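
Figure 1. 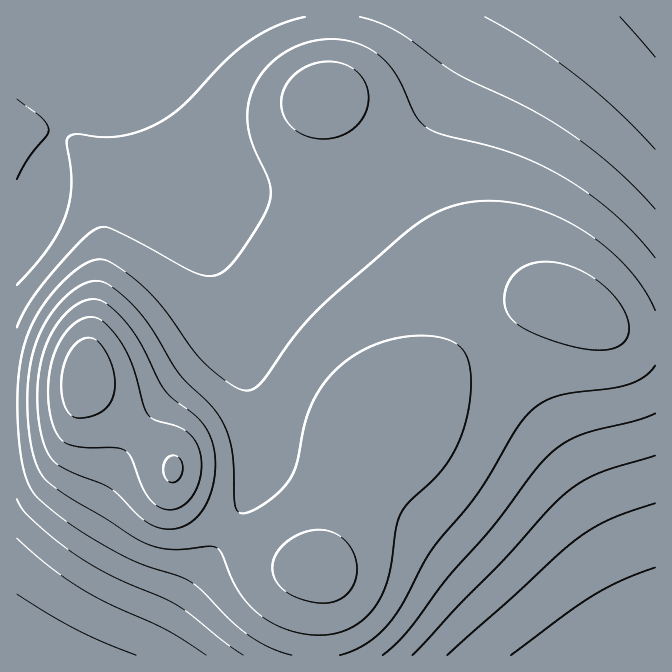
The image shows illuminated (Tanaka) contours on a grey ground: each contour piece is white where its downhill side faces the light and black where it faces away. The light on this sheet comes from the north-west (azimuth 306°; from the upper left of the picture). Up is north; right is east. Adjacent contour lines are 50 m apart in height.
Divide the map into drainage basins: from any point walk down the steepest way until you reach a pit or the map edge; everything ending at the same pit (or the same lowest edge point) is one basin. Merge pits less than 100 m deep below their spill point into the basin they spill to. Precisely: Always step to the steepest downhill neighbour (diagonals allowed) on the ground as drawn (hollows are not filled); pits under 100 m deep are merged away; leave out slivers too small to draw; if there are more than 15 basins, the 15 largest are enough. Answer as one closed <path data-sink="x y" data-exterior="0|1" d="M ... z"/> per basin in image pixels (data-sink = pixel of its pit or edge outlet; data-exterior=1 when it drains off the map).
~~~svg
<path data-sink="655 17" data-exterior="1" d="M655 16l-638 0-1 387 29 1 20-3 10-5 6-6 2-7 2 0 3 5 20 21 60 48 5 8 0 12 5 13 26 26 38 25 28 15 30 10 17 2 4-6 27-84 18-38 19-21 17-11 60-60 26-22 39-22 27-5 21 5 24 12 11 10 15 8 15 4 16-1z"/><path data-sink="654 655" data-exterior="1" d="M554 299l-27 5-23 12-22 15-20 17-60 60-17 11-19 21-18 38-27 84-3 5 1 38-3 20 1 31 339-1 0-317-31-4-15-8-11-10-24-12z"/><path data-sink="17 655" data-exterior="1" d="M85 383l-2 0-2 7-6 6-10 5-20 3-29 1 0 250 299 1 1-31 3-20 0-33-1-4-24-4-24-8-28-15-38-25-26-26-5-13 0-12-5-8-60-48-20-21z"/>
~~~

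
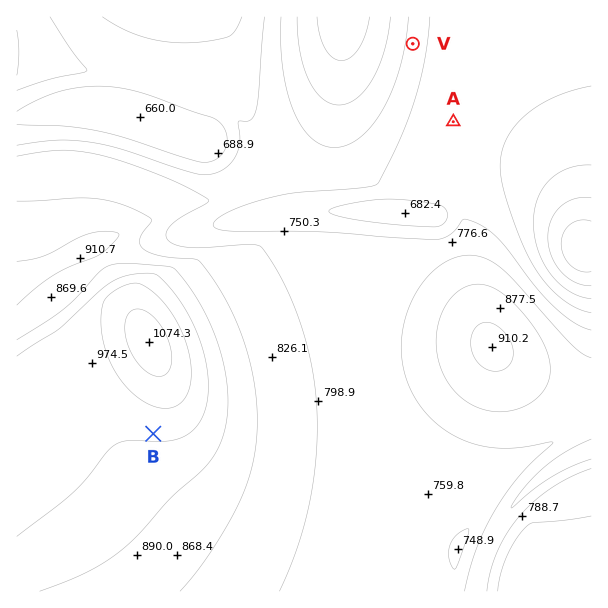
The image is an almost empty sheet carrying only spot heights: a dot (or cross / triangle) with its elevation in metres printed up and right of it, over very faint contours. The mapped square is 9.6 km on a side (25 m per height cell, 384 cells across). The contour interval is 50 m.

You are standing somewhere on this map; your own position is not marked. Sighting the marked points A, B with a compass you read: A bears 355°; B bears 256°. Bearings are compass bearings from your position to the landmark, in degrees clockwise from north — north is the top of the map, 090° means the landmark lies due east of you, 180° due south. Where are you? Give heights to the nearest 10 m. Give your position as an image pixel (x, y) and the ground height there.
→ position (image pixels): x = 474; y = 354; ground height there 900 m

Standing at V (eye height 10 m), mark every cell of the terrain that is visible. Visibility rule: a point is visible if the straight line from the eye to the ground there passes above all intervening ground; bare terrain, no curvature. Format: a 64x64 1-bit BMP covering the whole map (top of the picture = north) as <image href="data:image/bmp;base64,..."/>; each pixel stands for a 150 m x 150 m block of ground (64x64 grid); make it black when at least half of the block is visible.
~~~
<image width="64" height="64" href="data:image/bmp;base64,Qk0+AgAAAAAAAD4AAAAoAAAAQAAAAEAAAAABAAEAAAAAAAACAAATCwAAEwsAAAIAAAAAAAAA////AAAAAAAAAAAAAAAAAAAAAAAAAAAAAAAAAAAAAAAAAAAAAAAAAAAAAAAAAAAAAAAAAAAAAAAAAAAAAAAAAAAAAAAAAAAAAAAAAAgAAAAAAAAAGAAAAAAAAAD4AAAAAAAAA/wAAAAAAAAP/AAAAAAAAB/8AAAAAAAAf/wAAAAAAAD//AAAAAAAAP/8AAAAAAAA//wAAAAAAAB//AAAAAAAAD/8AAAAAAAAH/wAAAAAAAAP/gAAAAAAAAf+AAAAAAAAB/4AAAEAAAAD/gAAAwAAAAH/AAADAAAAAf8AAAcAAAAA/8AAHwAAAAD/////AAAAAH////8AAAAAf////wAAAAA/////AAAAAB////8AAAAAH////wAAAAAP///wAAAAAA///+AAAAAAB///wAAAAAAH//+AAAAAAAP//4AAAAAAAf//AAAAAAAAAP8AAAAAAAAAfgAAAAAAAAB+AAAAAAAAAP4AAAAAAAAD/gAAAAAAAH/+AAAAAAAAf/4AAAAAAAA//wAAAAAAAD//AQAAAAAAP/+HAAAAAAAf//8AAAAAAB///wAAAAAAH///AAAAAAAf//8AAAAAAB///wAAAAAAH///AAAAAAA///8AAAAAAH///wAAAAAAf///AAAAAAD///8AAAAAAP///wAAAAAA////AAAAAAD///8AAAAAAP///w=="/>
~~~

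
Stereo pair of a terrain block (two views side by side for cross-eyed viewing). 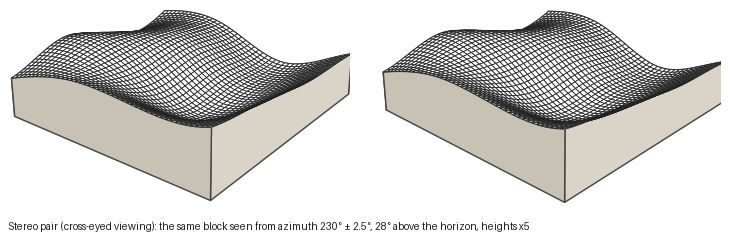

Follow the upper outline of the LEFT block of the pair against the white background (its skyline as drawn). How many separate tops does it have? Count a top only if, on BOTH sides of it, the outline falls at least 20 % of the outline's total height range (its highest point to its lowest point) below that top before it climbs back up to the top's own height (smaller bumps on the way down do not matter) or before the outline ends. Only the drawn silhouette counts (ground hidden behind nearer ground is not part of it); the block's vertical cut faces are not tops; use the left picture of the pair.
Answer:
1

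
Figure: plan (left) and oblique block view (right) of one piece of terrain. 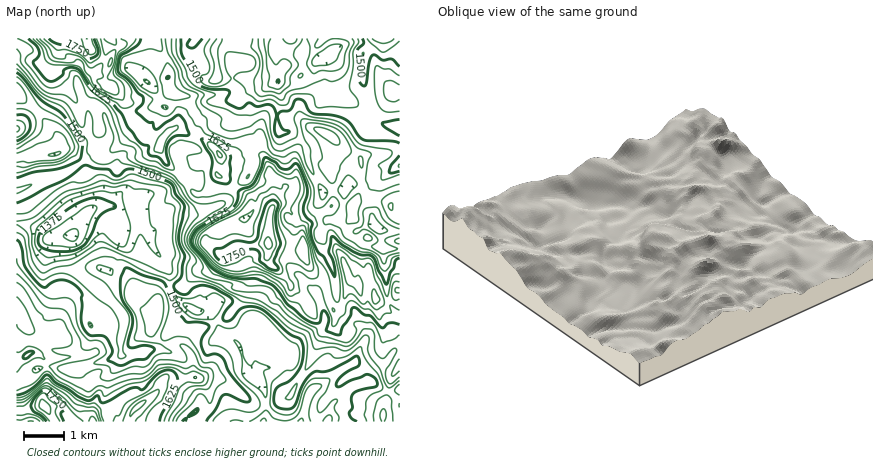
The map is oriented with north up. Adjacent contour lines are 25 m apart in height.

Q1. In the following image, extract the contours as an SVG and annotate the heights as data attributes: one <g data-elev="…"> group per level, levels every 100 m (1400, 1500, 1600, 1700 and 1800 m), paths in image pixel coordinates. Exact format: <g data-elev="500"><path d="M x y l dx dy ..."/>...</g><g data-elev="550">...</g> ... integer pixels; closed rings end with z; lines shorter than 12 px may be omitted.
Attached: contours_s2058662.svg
<g data-elev="1400"><path d="M48 258l-8-6-5-8 1-14 4-6 24-20 9-6 27-7 22 1 1 10 7 24-1 8-4 12-3 1-4-1-14-12-2 0-6 3-9 9-11 7-6 2z"/><path d="M48 156l10-4 3 0-5 4z"/><path d="M314 66l-2-6 6-6 14-9 6-1 4 2-5 12-3 4-8 3z"/><path d="M271 38l-3 6 0 8 6 11 2 2 6-5 2-1 4 2 3 3-5 10-2 10-6 5-10-3 1-10-2-8-3-30"/><path d="M297 38l-2 4-5 2-4-2-3-4"/></g><g data-elev="1500"><path d="M207 422l8-12 9-15 4 0 18 7 3 0 1-4-20-24-8-16-6-4-8 1-4-1-3-8 0-6 8-12 0-2-7-4-16 0-8-8-14-32-6-2-16-5-14-7-4 1-4 10 1 15 2 8 8 12 2 6-5 26 4 2 16-2 5 2 2 2-9 9-12 1-10 5-6 0-10-5 4-10-6-12-5-2-11 0-6-8-3-10 1-24-2-4-8-7-8-3-10 1-8 6-6-1-15-20-3-19-2-5-4-2"/><path d="M188 417l10-9-1 5z"/><path d="M16 203l48-23 22-15 10 3 12 1 8 7 4-1 6-6 8 0 36 13 3 4 3 8 9 12-6 31 1 7 5 14-3 18-8 8 1 6 5 3 4 2 4-1 6-6 6-2 5 0 9 2 15 8 4 4-1 4-8 11-1 3 1 3 8-1 10-12 8-2 6 1 10 6 22 20 12 6 3 11-3 18-8 11-14 7-3 6-1 10 2 4 4 2 8 1 6-2 9-23 9-11 4-2 14-1 28-14 2 4-1 6-17 9-4 5-2 4 1 2 3 1 10-6 16-7 6 2 4 4 1 4-1 2-18 5-6 5 1 12-4 6 3 4 5 4"/><path d="M400 171l-8 2-3-1 3-8 7-9"/><path d="M400 143l-8-2-28-1-6-4-7-12-5-4-12-4-22-3-4-3-4-8-6-3-3 1-5 10-8 1-4 3 0 4 4 10 2 2 5 2-1 2-10 3-4-7 2-16-4-8-4-2-12 2-8-3-5 5-5 0-12-6 4-8-1-4-21-1-12-7-3-4-2-10-9-14-1-16"/><path d="M16 141l11-7 3-8-1-6-3-4-4-1-6 0"/><path d="M400 119l-18 5 3 4 15 8"/><path d="M16 73l8 6 16 20 22 15 21 32-3 12-4 4-16 6-26 4-18 6"/><path d="M190 38l-3 6 1 3 4 1 4-1 6-9"/><path d="M362 38l2 6-6 6-2 4 2 24 4 7 2 1 2-2 3-22 3-7 4 0 6 5 10-1 8 7"/></g><g data-elev="1600"><path d="M164 422l16-34 8-6 14 0 2-2-2-5-8-4-10 3-10-6-10 0-6 2-14 11-18 4-20 11-2 0-2-4-2-2-12 7-8-3-22-13-8-9-4-1-14 13-16 7"/><path d="M16 372l6-7 12-6 11-1-4-6-9-5-4 0-8 5-4 0"/><path d="M400 359l-6 10-2 7 2 0 6-5"/><path d="M16 324l2 4 8 6 4 1 4-3 0-4-8-18-10-13"/><path d="M400 255l-8 3-3 8-5 5-4-3-6-13-4-2-10-2-14-7-14-14-4 2-3 12-3 0-6-3-2-9 3-8-2-6-8-10 4-12-1-8-10-24-4-5-2-1-6 5-4 1-18-12-4 0-3 2 1 6-1 6-7 14-4 5-8 0-2-3 7-22-5-10-34-16-6-7-5-3-8-14-3-2-6-1-8 7-4 2-17-6-1-4 4-8-12-8-9-10-9-8-2-4 1-6 3-6 24-7 14 2 0-3-1-9"/><path d="M390 210l3 0 0-6-1-1-4 3z"/><path d="M334 144l4 1 2-3-2-4-3-4-11-6-10 0 0 2 3 2z"/><path d="M171 100l7 0 12-4-14-10-2-14-6-9-7 11-1 6 4 16 2 2z"/><path d="M17 38l11 6 4 4 1 4-7 5-1 5 17 20 4 5 6 1 8-3 8-7 4-7 7 1 11 18 22 18 5 8 5 17 8 7 10 8 3 8 2 2 11 4 8 6 8 2 2-2-5-16 3-7 10-5 10 3 8 5 2 2-1 2-13 3-1 3 3 10 6 3 6 0 2 3 1 8-3 7-4 2-6-2-1 5 3 2 4 1 28-3 6 2 1 4-1 4-4 4-32 19-6 11-1 4 2 4 21 27 30 9 6 4 14 0 8 2 18 21 14 12 14 7 2 6 2 2 24 6 4 0 5-4 3-6-2-10 4-1 12 1 4 2 8 19 11-3 7-5"/></g><g data-elev="1700"><path d="M99 422l-5-11-18-1-14-13-16-11-6 2-16 14-8 1"/><path d="M16 420l4 0 12-3 8 5"/><path d="M130 416l13-10 3-6-5 2-7 4-4 6z"/><path d="M374 304l3 0 3-4-6-11-2 7z"/><path d="M360 296l2-2 1-8-3-8-2-3-4 1-9-16-1-3-2 1 0 6 4 19 8 4z"/><path d="M290 290l3-2 1-2-5-8-2-8 1-6 10 1 12 6 2-1 2-4-4-20-6-15-2-1-6 4-4 1-8-8-2-5-1-8 5-10-1-10 3-7 0-2-4-1-2 5-10-2-12 7-4 7-4-2-2 1-12 13-22 11-14 8-3 4-1 6 3 6 13 14 6 5 16 5 16-5 4 0 28 14z"/><path d="M400 288l-4 0-1 2 1 2 4 1"/><path d="M242 222l-3-3 15-9-6 11z"/><path d="M40 38l8 8 5 10 3 2 8 1 4-5 8 1 6 4 8 9 12-4 1 12-5 4-1 2 7 8 12 5 3-5-2-6-10-6 7-14 2-14-2 0-9 4-5-16"/><path d="M104 38l4 4 6 3 2-2 0-5"/></g><g data-elev="1800"><path d="M48 414l2 0 0-8-8-7-2 4-1 5z"/><path d="M267 248l3 1 2-3 0-5-4-4-2 1-2 4z"/></g>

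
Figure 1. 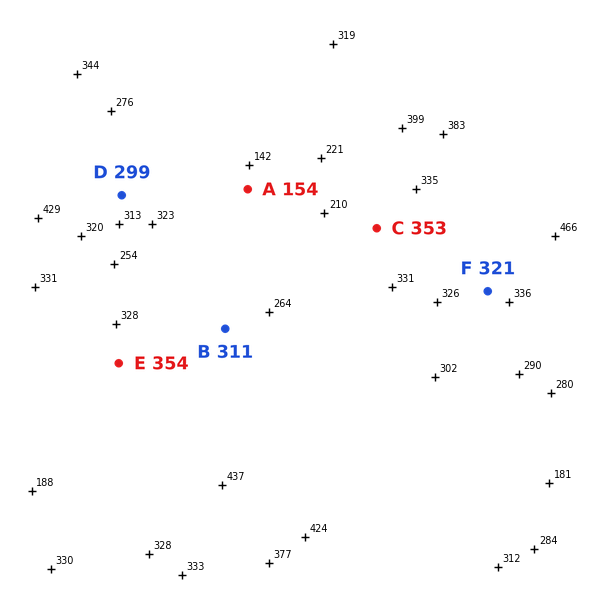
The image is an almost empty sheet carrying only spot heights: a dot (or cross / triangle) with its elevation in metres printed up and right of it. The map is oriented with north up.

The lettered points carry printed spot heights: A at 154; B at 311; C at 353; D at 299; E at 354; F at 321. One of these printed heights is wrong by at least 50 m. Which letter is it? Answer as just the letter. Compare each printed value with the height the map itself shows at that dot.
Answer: C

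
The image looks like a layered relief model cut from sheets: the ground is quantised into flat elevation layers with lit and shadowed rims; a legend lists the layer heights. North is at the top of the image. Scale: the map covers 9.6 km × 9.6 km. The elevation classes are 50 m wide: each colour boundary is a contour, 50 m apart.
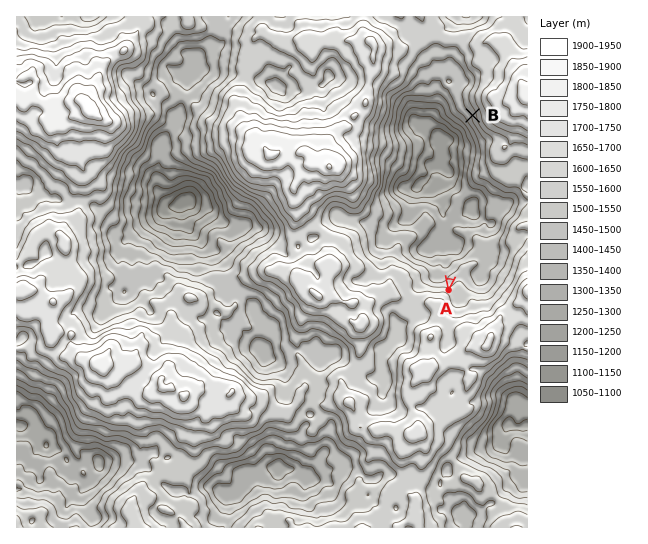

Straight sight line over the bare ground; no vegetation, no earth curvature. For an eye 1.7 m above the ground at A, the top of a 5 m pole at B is visible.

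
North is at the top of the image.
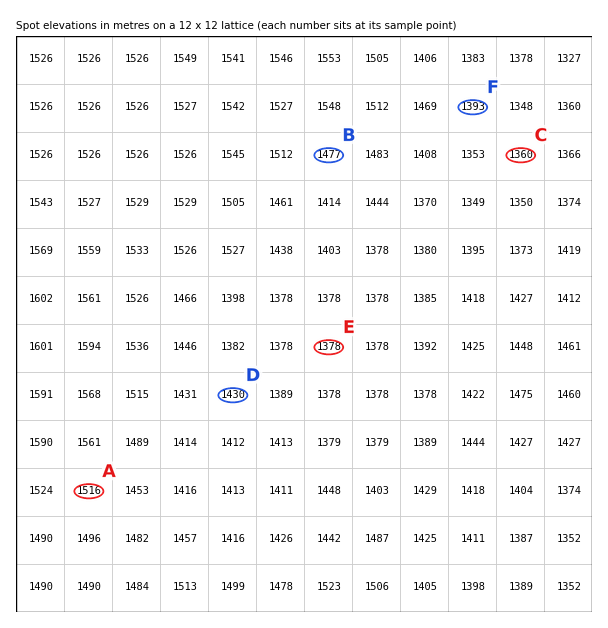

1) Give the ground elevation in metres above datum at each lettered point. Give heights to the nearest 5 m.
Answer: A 1515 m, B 1475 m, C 1360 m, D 1430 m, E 1380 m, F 1395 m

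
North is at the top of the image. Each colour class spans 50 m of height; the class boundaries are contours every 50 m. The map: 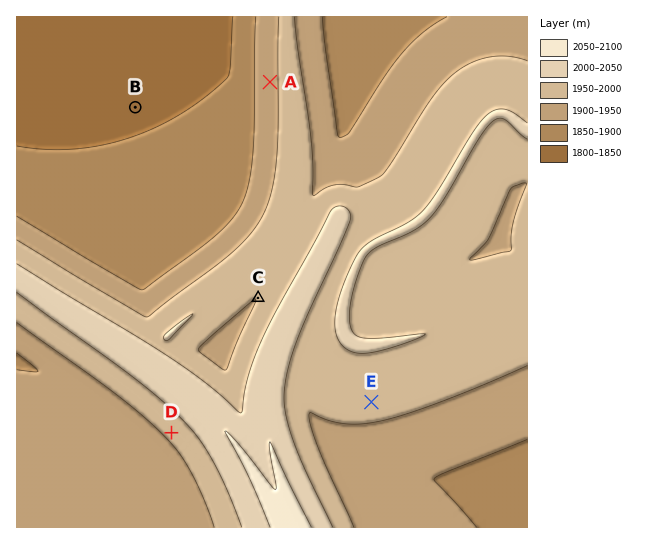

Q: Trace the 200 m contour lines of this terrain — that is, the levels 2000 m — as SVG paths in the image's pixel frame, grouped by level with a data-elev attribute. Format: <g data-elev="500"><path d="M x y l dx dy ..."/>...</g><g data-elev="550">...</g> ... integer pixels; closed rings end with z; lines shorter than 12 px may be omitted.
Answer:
<g data-elev="2000"><path d="M333 527l-27-54-12-30-8-28-2-21 4-25 9-30 53-117 1-7-4-6-4-3-5 0-4 2-4 3-57 106-13 26-9 23-5 19-4 25-1 3-32-28-36-26-156-95"/><path d="M164 339l2 2 3-2 24-25-7 4-19 14-3 5z"/><path d="M17 292l117 86 28 23 23 21 14 17 15 24 14 28 14 36"/><path d="M527 123l-13-10-8-4-9 0-8 5-15 17-36 59-15 20-13 11-36 18-13 11-7 11-9 18-9 32-1 12 1 10 3 8 5 6 11 6 16 0 34-10 20-9-55 4-11-1-6-4-3-11 0-17 6-23 8-23 5-6 5-4 38-18 18-13 16-22 34-59 13-16 6-3 6 1 22 20"/></g>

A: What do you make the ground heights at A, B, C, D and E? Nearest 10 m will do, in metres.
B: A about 1930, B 1840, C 1950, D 1970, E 1960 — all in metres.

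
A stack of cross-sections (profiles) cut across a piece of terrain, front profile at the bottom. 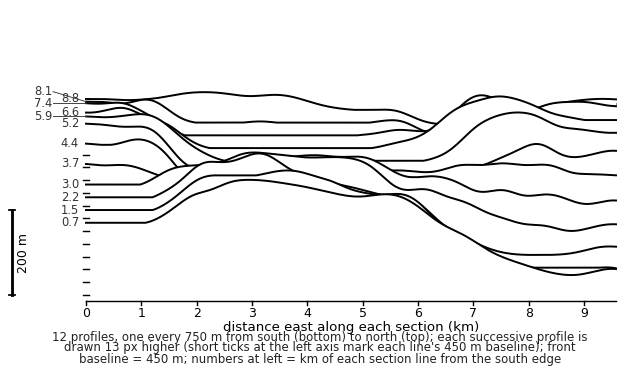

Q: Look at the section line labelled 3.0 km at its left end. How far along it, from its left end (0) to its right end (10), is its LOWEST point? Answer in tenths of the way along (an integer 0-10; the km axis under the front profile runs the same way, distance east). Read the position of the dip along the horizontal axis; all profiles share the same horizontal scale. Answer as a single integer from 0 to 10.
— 9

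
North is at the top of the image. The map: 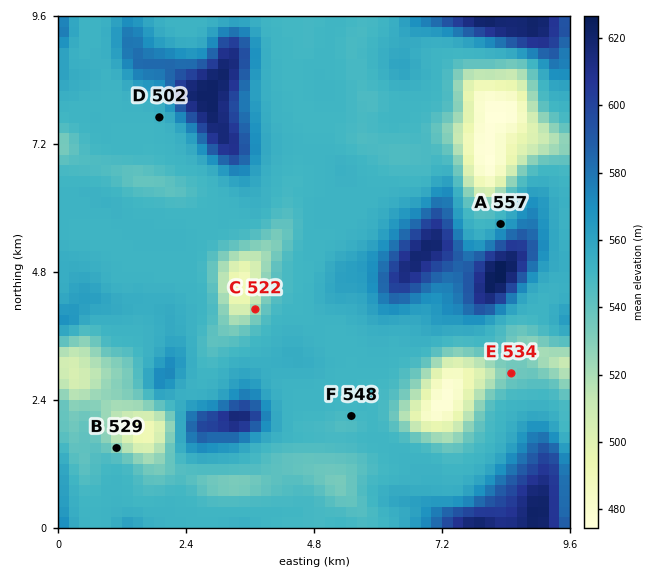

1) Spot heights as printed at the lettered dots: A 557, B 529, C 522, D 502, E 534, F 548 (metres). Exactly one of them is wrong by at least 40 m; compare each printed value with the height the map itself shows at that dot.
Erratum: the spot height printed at D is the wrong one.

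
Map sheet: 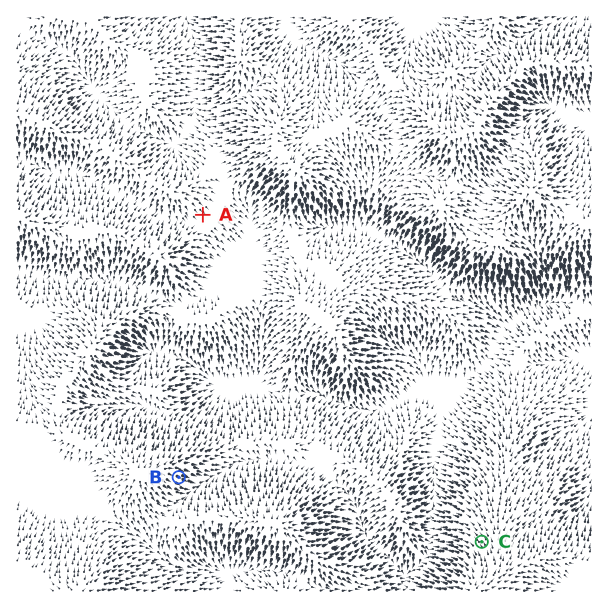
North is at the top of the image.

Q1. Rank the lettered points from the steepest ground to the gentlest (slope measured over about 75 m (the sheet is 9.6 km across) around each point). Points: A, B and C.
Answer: B C A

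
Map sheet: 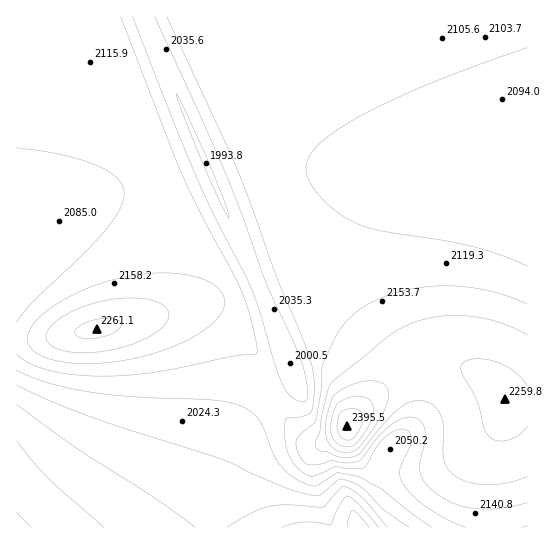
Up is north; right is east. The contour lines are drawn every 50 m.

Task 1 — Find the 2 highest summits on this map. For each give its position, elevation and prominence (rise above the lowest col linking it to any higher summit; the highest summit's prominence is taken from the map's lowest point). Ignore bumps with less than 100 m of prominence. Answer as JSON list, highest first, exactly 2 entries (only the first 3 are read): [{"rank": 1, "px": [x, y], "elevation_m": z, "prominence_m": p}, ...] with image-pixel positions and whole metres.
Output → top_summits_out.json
[{"rank": 1, "px": [347, 426], "elevation_m": 2395, "prominence_m": 582}, {"rank": 2, "px": [97, 329], "elevation_m": 2261, "prominence_m": 181}]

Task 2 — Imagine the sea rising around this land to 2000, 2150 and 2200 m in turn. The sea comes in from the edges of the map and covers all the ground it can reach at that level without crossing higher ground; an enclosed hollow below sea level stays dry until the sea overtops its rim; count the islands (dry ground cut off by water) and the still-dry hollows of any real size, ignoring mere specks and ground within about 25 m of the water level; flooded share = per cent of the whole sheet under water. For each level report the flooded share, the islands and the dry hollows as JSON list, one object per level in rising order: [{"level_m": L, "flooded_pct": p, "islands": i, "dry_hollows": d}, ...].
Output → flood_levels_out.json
[{"level_m": 2000, "flooded_pct": 11, "islands": 0, "dry_hollows": 0}, {"level_m": 2150, "flooded_pct": 81, "islands": 1, "dry_hollows": 0}, {"level_m": 2200, "flooded_pct": 89, "islands": 1, "dry_hollows": 0}]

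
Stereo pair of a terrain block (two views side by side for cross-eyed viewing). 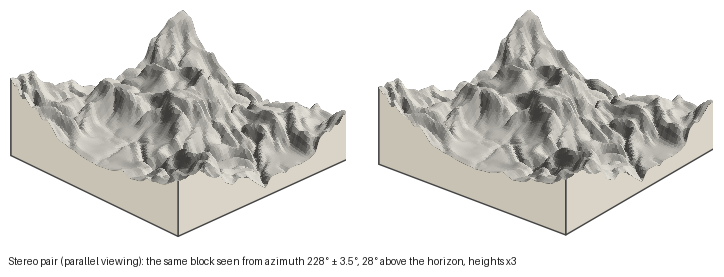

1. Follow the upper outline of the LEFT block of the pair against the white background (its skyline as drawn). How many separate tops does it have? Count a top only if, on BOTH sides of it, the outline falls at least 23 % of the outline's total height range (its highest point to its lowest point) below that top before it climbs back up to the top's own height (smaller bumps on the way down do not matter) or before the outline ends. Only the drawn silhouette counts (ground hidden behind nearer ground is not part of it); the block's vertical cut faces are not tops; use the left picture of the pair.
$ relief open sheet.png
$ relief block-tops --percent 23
1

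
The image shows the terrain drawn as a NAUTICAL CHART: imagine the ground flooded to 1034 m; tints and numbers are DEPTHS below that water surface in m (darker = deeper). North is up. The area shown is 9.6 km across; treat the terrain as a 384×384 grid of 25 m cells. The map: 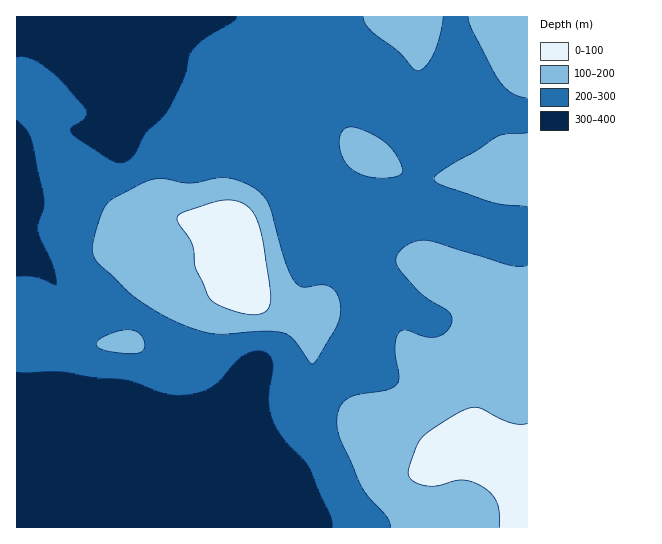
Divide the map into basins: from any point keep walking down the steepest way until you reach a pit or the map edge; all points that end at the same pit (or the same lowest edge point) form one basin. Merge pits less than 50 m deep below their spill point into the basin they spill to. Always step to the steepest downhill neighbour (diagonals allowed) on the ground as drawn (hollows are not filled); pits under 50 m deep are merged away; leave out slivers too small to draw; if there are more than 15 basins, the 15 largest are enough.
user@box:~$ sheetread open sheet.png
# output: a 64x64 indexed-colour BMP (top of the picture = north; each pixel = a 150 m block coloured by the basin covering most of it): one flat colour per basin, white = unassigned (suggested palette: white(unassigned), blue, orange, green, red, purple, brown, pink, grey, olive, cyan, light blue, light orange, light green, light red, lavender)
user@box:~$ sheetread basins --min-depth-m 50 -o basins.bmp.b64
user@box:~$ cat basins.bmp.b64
<image width="64" height="64" href="data:image/bmp;base64,Qk12CAAAAAAAAHYAAAAoAAAAQAAAAEAAAAABAAQAAAAAAAAIAAATCwAAEwsAABAAAAAAAAAA////ALR3HwAOf/8ALKAsACgn1gC9Z5QAS1aMAMJ34wB/f38AIr28AM++FwDox64AeLv/AIrfmACWmP8A1bDFABERERERERERERERERERERERERERERERERERERERERERERERERERERERERERERERERERERERERERERERERERERERERERERERERERERERERERERERERERERERERERERERERERERERERERERERERERERERERERERERERERERERERERERERERERERERERERERERERERERERERERERERERERERERERERERERERERERERERERERERERERERERERERERERERERERERERERERERERERERERERERERERERERERERERERERERERERERERERERERERERERERERERERERERERERERERERERERERERERERERERERERERERERERERERERERERERERERERERERERERERERERERERERERERERERERERERERERERERERERERERERERERERERERERERERERERERERERERERERERERERERERERERERERERERERERERERERERERERERERERERERERERERERERERERERERERERERERERERERERERERERERERERERERERERERERERERERERERERERERERERERERERERERERERERERERERERERERERERERERERERERERERERERERERERERERERERERERERERERERERERERERERERERERERERERERERERERERERERERERERERERERERERERERERERERERERERERERERERERERERERERERERERERERERERERERERERERERERERERERERERERERERERERERERERERERERERERERERERERERERERERERERERERERERERERERERERERERERERERERERERERERERERERERERERERERERERERERERERERERERERERERERERERERERERERIhEREREREREREREREREREREREREREREREREREREREREiIiIiIiIiERERERERERERERERERERERERERERERERESIiIiIiIiIhERERERERERERERERERERERERERERERERIiIiIiIiIiIRERERERERERESIREREREREREREREREREiIiIiIiIiIiERERERERERESIhERERERERERERERERESIiIiIiIiIiIREREREREREiIiIRERERERERERERERERIiIiIiIiIiIiERERERERIiIiIiEREREREREREREREREiIiIiIiIiIiIhEREREREiIiIiIhERERERERERERERESIiIiIiIiIiIiIREREREiIiIiIiIRERERERERERERERIiIiIiIiIiIiIiERERESIiIiIiIiEREREREREREREREiIiIiIiIiIiIiIhERERIiIiIiIiIhERERERERERERESIiIiIiIiIiIiIiIiERIiIiIiIiIiERERERERERERERIiIiIiIiIiIiIiIiIiEiIiIiIiIiEREREREREREREREiIiIiIiIiIiIiIiIiIiIiIiIiIiIRERERERERERERESIiIiIiIiIiIiIiIiIiIiIiIiIiIhERERERERERERERIiIiIiIiIiIiIiIiIiIiIiIiIiIiEREREREREREREREiIiIiIiIiIiIiIiIiIiIiIiIiIiIRERERERERERERESIiIiIiIiIiIiIiIiIiIiIiIiIiIhERERERERERERERIiIiIiIiIiIiIiIiIiIiIiIiIiIiEREREREREREREREiIiIiIiIiIiIiIiIiIiIiIiIiIiIhERERERERERERESIiIiIiIiIiIiIiIiIiIiIiIiIiIiERERERERERERERIiIiIiIiIiIiIiIiIiIiIiIiIiIiIREREREREREREREiIiIiIiIiIiIiIiIiIiIiIiIiIiIiERERERERERERESIiIiIiIiIiIiIiIiIiIiIiIiIiIiIRERERERERERERIiIiIiIiIiIiIiIiIiIiIiIiIiIiIhEREREREREREREiIiIiIiIiIiIiIiIiIiIiIiIiIiIiIRERERERERERESIiIiIiIiIiIiIiIiIiIiIiIiIiIiIiERERERERERERIiIiIiIiIiIiIiIiIiIiIiIiIiIiIiIhEREREREREREiIiIiIiIiIiIiIiIiIiIiIiIiIiIiIiIRERERERERESIiIiIiIiIiIiIiIiIiIiIiIiIiIiIiIhERERERERERIiIiIiIiIiIiIiIiIiIiIiIiIiIiIiIiIREREREREREiIiIiIiIiIiIiIiIiIiIiIiIiIiIiIiIhERERERERESIiIiIiIiIiIiIiIiIiIiIiIiIiIiIiIiERERERERERIiIiIiIiIiIiIiIiIiIiIiIiIiIiIiIiIhEREREREREiIiIiIiIiIiIiIiIiIiIiIiIiIiIiIiIiERERERERESIiIiIiIiIiIiIiIiIiIiIiIiIiIiIiIiIRERERERERIiIiIiIiIiIiIiIiIiIiIiIiIiIiIiIiIhEREREREREiIiIiIiIiIiIiIiIiIiIiIiIiIiIiIiIiERERERERESIiIiIiIiIiIiIiIiIiIiIiIiIiIiIiIiIRERERERERIiIiIiIiIiIiIiIiIiIiIiIiIiIiIiIiIhEREREREREiIiIiIiIiIiIiIiIiIiIiIiIiIiIiIiIhERERERERESIiIiIiIiIiIiIiIiIiIiIiIiIiIiIiIiERERERERER"/>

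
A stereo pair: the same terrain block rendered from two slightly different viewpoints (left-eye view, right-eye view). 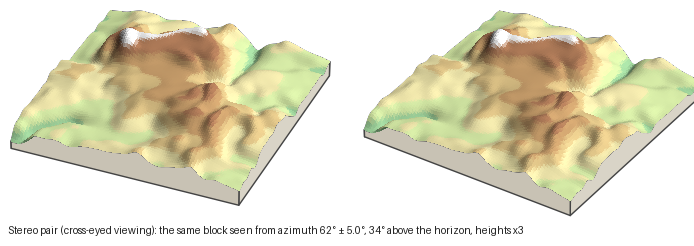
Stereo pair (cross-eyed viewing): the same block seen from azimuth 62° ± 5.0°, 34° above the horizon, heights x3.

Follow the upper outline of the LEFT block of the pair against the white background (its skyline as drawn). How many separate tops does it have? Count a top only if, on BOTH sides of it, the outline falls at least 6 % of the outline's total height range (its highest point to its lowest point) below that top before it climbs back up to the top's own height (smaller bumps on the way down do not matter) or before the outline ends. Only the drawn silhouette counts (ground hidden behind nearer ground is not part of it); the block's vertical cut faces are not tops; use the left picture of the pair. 2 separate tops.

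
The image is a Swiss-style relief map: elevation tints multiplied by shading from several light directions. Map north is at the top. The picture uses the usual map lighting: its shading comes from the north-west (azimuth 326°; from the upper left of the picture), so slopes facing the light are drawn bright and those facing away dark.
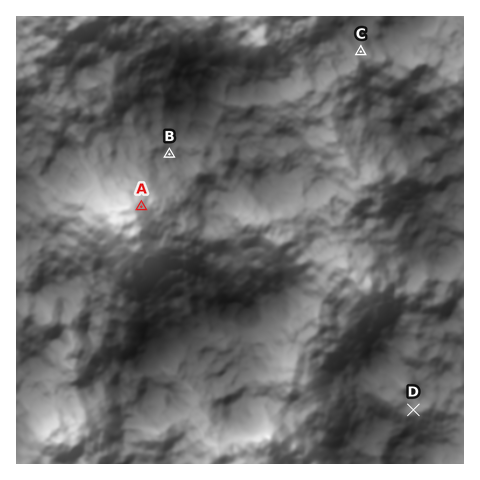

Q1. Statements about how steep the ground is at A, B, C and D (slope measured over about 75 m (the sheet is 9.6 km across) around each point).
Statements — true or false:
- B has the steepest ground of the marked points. false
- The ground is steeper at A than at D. true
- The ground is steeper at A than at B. true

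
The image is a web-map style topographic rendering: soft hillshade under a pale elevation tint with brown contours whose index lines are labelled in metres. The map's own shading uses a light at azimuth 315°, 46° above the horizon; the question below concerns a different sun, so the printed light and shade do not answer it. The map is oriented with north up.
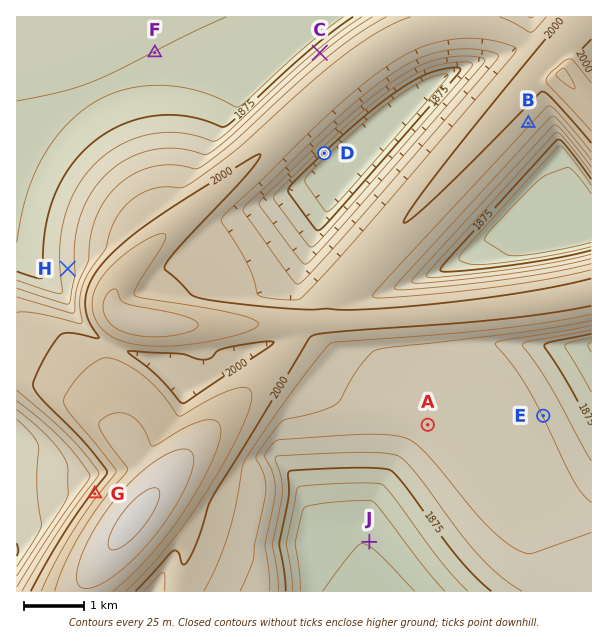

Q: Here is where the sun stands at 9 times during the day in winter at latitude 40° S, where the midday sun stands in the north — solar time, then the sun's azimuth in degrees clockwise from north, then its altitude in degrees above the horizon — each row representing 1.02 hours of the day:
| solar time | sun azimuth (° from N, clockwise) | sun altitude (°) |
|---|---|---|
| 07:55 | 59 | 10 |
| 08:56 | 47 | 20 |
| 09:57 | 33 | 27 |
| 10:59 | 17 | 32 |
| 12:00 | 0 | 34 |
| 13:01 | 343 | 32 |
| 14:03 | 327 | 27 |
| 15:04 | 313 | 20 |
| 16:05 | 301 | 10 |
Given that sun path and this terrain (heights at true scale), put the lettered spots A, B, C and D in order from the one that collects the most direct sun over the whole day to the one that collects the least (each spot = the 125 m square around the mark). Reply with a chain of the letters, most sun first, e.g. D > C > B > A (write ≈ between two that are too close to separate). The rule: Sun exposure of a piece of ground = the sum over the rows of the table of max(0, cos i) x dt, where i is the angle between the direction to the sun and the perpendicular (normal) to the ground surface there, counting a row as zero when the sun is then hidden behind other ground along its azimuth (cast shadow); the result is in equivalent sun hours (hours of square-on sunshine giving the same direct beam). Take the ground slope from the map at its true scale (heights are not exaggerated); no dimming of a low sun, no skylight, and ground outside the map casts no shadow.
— C > A > B > D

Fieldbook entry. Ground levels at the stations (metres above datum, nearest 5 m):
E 1925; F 1850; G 2010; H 1915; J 1800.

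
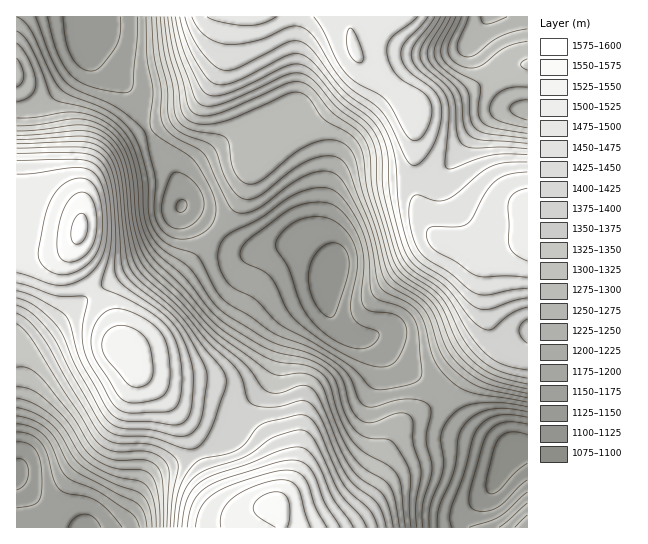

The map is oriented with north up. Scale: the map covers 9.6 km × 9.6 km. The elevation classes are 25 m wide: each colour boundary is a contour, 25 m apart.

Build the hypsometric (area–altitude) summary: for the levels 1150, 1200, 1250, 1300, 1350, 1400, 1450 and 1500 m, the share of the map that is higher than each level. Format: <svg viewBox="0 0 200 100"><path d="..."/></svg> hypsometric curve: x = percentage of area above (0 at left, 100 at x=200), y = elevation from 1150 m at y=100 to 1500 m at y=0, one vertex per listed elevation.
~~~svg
<svg viewBox="0 0 200 100"><path d="M186 100l-26-14-24-15-25-14-20-14-21-14-24-15-29-14"/></svg>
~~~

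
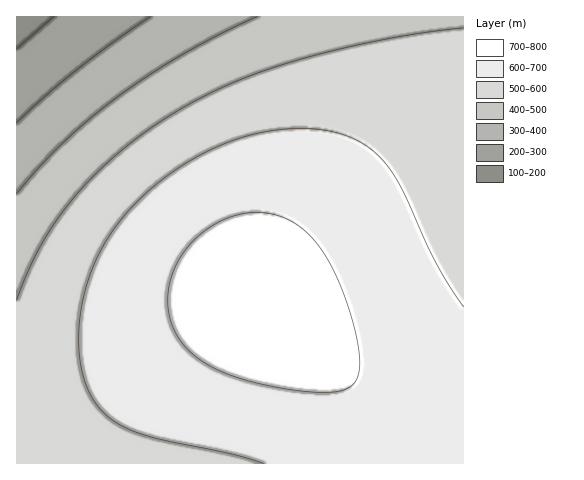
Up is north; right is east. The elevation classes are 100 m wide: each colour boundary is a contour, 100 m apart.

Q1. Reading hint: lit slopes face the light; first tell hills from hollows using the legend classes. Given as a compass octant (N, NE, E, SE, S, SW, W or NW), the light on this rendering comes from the E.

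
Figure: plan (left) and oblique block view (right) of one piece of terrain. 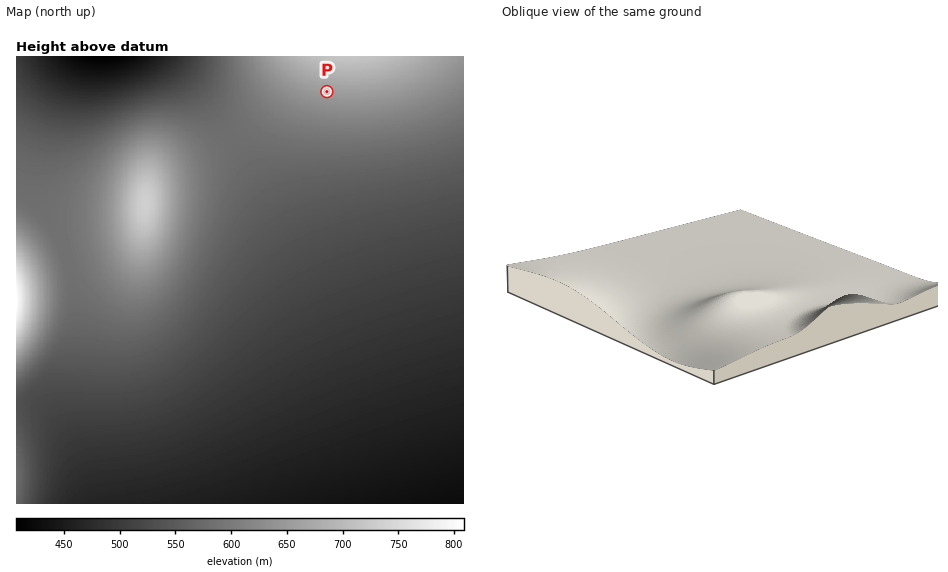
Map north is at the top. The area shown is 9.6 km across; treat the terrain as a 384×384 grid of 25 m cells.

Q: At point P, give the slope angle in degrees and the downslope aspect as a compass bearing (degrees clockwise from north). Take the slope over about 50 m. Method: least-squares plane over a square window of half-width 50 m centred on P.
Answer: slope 4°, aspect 191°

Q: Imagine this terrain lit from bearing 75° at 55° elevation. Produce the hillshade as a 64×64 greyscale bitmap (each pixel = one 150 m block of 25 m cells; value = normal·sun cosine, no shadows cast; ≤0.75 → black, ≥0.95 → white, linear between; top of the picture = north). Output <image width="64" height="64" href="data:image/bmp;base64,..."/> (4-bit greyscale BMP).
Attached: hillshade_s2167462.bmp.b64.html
<image width="64" height="64" href="data:image/bmp;base64,Qk12CAAAAAAAAHYAAAAoAAAAQAAAAEAAAAABAAQAAAAAAAAIAAATCwAAEwsAABAAAAAAAAAAAAAAABEREQAiIiIAMzMzAERERABVVVUAZmZmAHd3dwCIiIgAmZmZAKqqqgC7u7sAzMzMAN3d3QDu7u4A////AKqYh2ZlVVVVVVVVVVVVVVVVVVVVVVVVVVVVVVVVVVVVqpiHZmVVVVVVVVVVVVVVVVVVVVVVVVVVVVVVVVVVVVWqmId2ZVVVVVVVVVVVVVVVVVVVVVVVVVVVVVVVVVVVVaqYh2ZlVVVVVVVVVVVVVVVVVVVVVVVVVVVVVVVVVVVVqpiHZmVVVVVVVVVVVVVVVVVVVVVVVVVVVVVVVVVVVVWqmIdmZVVVVVVVVVVVVVVVVVVVVVVVVVVVVVVVVVVVVaqYd2ZlVVVVVVVVVVVVVVVVVVVVVVVVVVVVVVVVVVVVqZh3ZlVVVVVVVVVVVVVVVVVVVVVVVVVVVVVVVVVVVVWZiHZmVVVVVVVVVVVVVVVVVVVVVVVVVVVVVVVVVVVVVZmHdmVVVVVVVVVVVVVVVVVVVVVVVVVVVVVVVVVVVVVViHdmZVVVVVVVVVVVVVVVVVVVVVVVVVVVVVVVVVVVVVWId2ZVVVVVVVVVVVVVVVVVVVVVVVVVVVVVVVVVVVVVVXd2ZVVVVVVVVVVVVVVVVVVVVVVVVVVVVVVVVVVVVVVVd2ZlVVVVVVVVVVVVVVVVVVVVVVVVVVVVVVVVVVVVVVV2ZlVVVVVVVVVVVVVVVVVVVVVVVVVVVVVVVVVVVVVVVXZlVVVVVVVVVVVVVVVVVVVVVVVVVVVVVVVVVVVVVVVVd2VVVVVVVVVVVVVWZmZlVVVVVVVVVVVVVVVVVVVVVVV3ZlVVVVVVVVVVVWZmZmZVVVVVVVVVVVVVVVVVVVVVVYh2VVVVVVVVVVVWZmZmZmVVVVVVVVVVVVVVVVVVVVVViIdlVVVVVVVVVVZmZmZmZlVVVVVVVVVVVVVVVVVVVVWZiHVVVVVVVVVVZmZmZmZmZVVVVVVVVVVVVVVVVVVVVZmYdlVVVVVVVVVmZmZmZmZlVVVVVVVVVVVVVVVVVVVVqqmHZVVVVVVVVmZmZmZmZmZVVVVVVVVVVVVVVVVVVVW7qphlVVVVVVVWZmZmZmZmZlVVVVVVVVVVVVVVVVVVVbu7qHVVVVVVVVZmZmZmZmZmZVVVVVVVVVVVVVVVVVVVzMupdlVVREVVVmZmZmZmZmZlVVVVVVVVVVVVVVVVVVXd3LmGVVRERFVWZmZmZmZmZmVVVVVVVVVVVVVVVVVVVe7cuoZVVEREVVZmZmZmZmZmZVVVVVVVVVVVVVVVVVVV7u3KhlVERERFVmZmZmZmZmZmVVVVVVVVVVVVVVVVVVX+7cqGVUREREVWZ3d2ZmZmZmZVVVVVVVVVVVVVVVVVVf7tyoZUREMzRVZnd3dmZmZmZlVVVVVVVVVVVVVVVVVV/u3KhlREMzNEVnd3d2ZmZmZmVVVVVVVVVVVVVVVVVVXu7bqGVEMzMzRWd3d3dmZmZmZVVVVVVVVVVVVVVVVVVe7cuYZUQzIiNFZ3h3d2ZmZmZlVVVVVVVVVVVVVVVVVV3dypdUQzIiIkVniId3dmZmZmVVVVVVVVVVVVVVVVVVXdy6hlRDMhESNXiIiHd2ZmZmZVVVVVVVVVVVVVVVVVVcy6l2VEMyEQE1eJmId3ZmZmZlVVVVVVVVVVVVVVVVVVu6mHVEQyIQATV4mZiHdmZmZmVVVVVVVVVVVVVVVVVVWqmHZURDIQAAJXmZmId3ZmZmZVVVVVVVVVVVVVVVVVVZmHZVRDMhAAAliaqYh3dmZmZlVVVVVVVVVVVVVVVVVVmHZVVEMyEAACWKqpmHd2ZmZmVVVVVVVVVVVVVVVVVVWHZlVUQzIQAAJYq6qYh3ZmZmZVVVVVVVVVVVVVVVVVVXZlVVRDMhAAAlmrqpiHdmZmZVVVVVVVVVVVVVVVVVVVZlVVVEQyEAACWbu6mId2ZmZlVVVVVVVVVVVVVVVVVVVVVVVURDIQAAJZq7qYh3ZmZlVVVVVVVVVVVVVVVVVVVVVVVVREMiEAAlirqpiHdmZmVVVVVVVVVVVVVVVVVVVVVVVVVUQzIQACWKqqmHd2ZmVVVVVVVVVVVVVVVVVVVVVmVVVVRDMhEBNYmqmYd2ZmZVVVVVVVVVVVVVVVVVVVVWZlVVVUQyIRE1eaqYh3ZmZVVVVVVVVVVVVVVVVVVVVVZmZlVVRDMiEjV4mZiHdmZVVVVVVVVVVVVVVVVVVVVVVmZmZVVUQzIiRXiZiHdmZlVVVVVVVVVVVVVVVVVVVVVWZmZmVVRDMzNFZ4iId2ZlVVVVVVVVVVVVVVVVVVVVVVZmZmZlVUQzM0VniHd2ZlVVVVVERERERVVVVVVVVVVVVmZmZmVVREM0RWd3d2ZlVVVURERERERERVVVVVVVVVVXd3ZmZlVURERFZnd2ZlVVVEREREREREREVVVVVVVVVVd3d3ZmZVVEREVWZmZlVVRERERERERERERFVVVVVVVVV3d3d2ZlVURERVVmZVVUREREREREREREREVVVVVVVVZnd3d3dmZVVEREVVVVVUREQzMzMzNERERERVVVVVVWZmd3d3d3ZmVVRERVVVVERDMzMzMzMzNEREREVVVVVWZmaIiHd3dmZVVEREREREQzMzMzMzMzMzREREVVVVVWZmZoiIiHd3ZlVUREREREMzMyIiIiIzMzM0RERVVVVWZmZmiIiIh3dmZVVEREQzMzIiIiIiIiIzMzRERFVVVWZmZmaIiIiHd3ZlVUREMzMyIiIhESIiIiMzM0REVVVWZmZmZoiIiIh3dmVVREMzMiIhERERERIiIjMzREVVVWZmZmZm"/>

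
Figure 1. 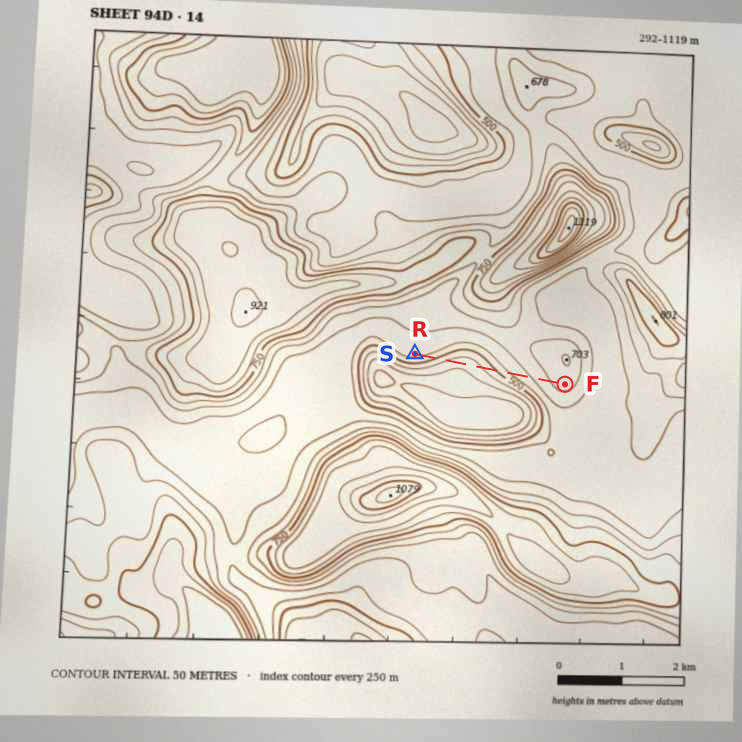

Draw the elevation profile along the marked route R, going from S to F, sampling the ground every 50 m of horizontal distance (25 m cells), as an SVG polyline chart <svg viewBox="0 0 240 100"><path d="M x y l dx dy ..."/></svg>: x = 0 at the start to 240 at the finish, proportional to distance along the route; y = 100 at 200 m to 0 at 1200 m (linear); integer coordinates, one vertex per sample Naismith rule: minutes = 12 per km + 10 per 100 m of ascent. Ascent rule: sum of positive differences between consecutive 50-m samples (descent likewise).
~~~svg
<svg viewBox="0 0 240 100"><path d="M0 63l5 1 5 0 5 1 5 1 5 1 5 2 4 1 5 2 5 1 5 1 5 2 5 1 5 0 5 1 5 0 5 0 5 0 5 0 5-1 4-1 5 0 5-1 5-1 5-1 5-2 5-1 5-1 5-1 5-1 5-1 5-1 5-1 4-1 5 0 5-1 5-1 5 0 5-1 5-1 5-1 5-1 5 0 5-1 5-1 5-1 4 0 5-1 5 0 4 0"/></svg>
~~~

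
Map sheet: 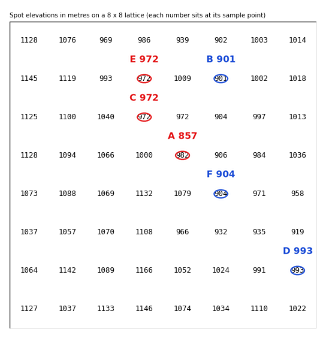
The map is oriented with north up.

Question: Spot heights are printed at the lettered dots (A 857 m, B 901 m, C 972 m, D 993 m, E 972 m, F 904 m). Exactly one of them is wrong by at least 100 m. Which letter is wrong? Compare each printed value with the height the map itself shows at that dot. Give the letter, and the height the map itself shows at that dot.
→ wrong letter A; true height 982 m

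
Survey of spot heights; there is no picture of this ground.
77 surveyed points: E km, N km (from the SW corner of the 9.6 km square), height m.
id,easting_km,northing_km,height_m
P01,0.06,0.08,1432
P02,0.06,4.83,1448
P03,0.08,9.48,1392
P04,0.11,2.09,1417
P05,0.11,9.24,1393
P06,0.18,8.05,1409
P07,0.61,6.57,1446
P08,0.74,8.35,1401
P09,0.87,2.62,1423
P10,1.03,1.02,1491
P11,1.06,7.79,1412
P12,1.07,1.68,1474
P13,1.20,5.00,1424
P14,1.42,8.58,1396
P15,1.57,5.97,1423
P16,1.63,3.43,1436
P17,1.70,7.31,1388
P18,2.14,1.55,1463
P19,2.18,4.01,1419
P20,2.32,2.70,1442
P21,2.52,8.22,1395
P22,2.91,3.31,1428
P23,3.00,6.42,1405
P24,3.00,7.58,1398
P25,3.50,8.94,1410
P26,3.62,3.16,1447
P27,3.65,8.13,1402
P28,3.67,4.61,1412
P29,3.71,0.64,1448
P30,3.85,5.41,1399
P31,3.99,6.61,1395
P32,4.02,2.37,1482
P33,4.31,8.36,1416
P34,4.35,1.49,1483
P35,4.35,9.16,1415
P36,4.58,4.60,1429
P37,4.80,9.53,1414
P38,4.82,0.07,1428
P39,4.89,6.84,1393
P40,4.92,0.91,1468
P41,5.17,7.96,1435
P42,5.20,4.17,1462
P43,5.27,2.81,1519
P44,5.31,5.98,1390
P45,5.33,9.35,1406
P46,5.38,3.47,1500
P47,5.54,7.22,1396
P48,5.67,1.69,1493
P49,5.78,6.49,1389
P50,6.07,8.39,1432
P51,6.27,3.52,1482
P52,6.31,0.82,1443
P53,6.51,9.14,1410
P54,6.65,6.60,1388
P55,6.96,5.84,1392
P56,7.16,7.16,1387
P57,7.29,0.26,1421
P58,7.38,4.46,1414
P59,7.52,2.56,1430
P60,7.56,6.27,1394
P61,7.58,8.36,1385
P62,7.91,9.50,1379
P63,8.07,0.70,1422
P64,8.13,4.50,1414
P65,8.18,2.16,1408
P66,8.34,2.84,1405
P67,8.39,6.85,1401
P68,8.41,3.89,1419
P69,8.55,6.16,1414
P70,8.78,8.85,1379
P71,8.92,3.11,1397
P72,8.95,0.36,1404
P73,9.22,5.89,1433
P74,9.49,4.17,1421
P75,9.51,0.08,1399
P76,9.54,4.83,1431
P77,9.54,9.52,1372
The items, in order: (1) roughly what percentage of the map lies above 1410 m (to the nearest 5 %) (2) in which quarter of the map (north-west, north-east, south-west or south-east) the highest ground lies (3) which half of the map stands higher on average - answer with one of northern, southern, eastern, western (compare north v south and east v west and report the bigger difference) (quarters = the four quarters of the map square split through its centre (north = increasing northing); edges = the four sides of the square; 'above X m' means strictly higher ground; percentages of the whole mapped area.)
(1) Ground above 1410 m makes up about 65 % of the sheet.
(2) Look to the south-east quarter for the highest ground.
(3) The southern half stands higher on average than the northern half.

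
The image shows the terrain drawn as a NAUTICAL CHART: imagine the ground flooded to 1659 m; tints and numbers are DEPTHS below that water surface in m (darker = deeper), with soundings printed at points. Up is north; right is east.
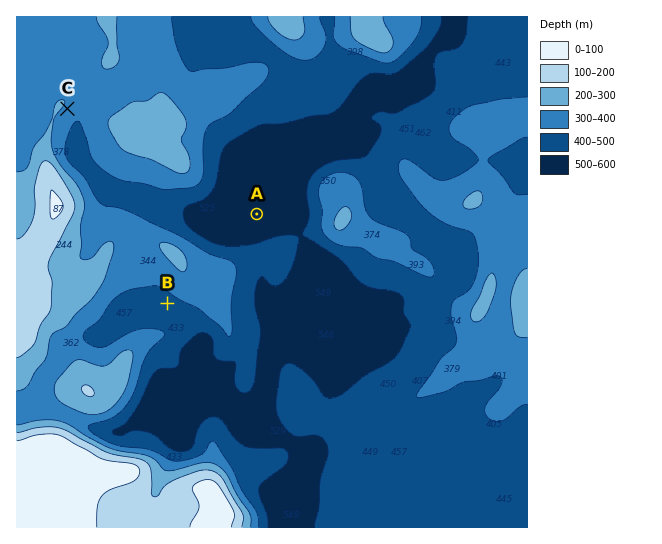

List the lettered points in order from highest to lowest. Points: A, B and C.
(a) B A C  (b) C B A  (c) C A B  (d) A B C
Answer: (b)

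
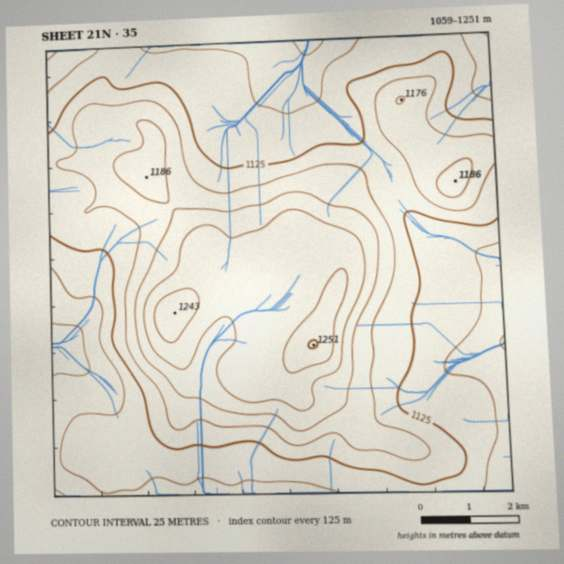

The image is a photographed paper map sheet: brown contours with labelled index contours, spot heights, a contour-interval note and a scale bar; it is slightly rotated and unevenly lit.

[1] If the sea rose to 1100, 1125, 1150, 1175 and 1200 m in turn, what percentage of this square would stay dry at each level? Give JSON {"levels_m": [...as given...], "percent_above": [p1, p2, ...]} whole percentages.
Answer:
{"levels_m": [1100, 1125, 1150, 1175, 1200], "percent_above": [87, 59, 40, 23, 14]}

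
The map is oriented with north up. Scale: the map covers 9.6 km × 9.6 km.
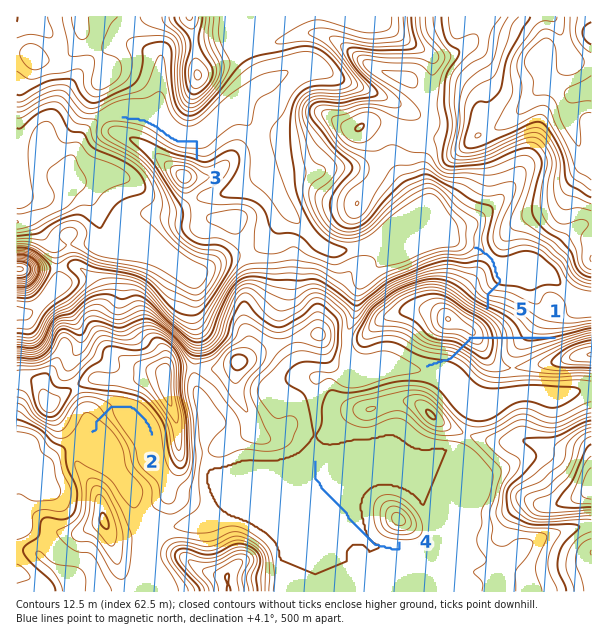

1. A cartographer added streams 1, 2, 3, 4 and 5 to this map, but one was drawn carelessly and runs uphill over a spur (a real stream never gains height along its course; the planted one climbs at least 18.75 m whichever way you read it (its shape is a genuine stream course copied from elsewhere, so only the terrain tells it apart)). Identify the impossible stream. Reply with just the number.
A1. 1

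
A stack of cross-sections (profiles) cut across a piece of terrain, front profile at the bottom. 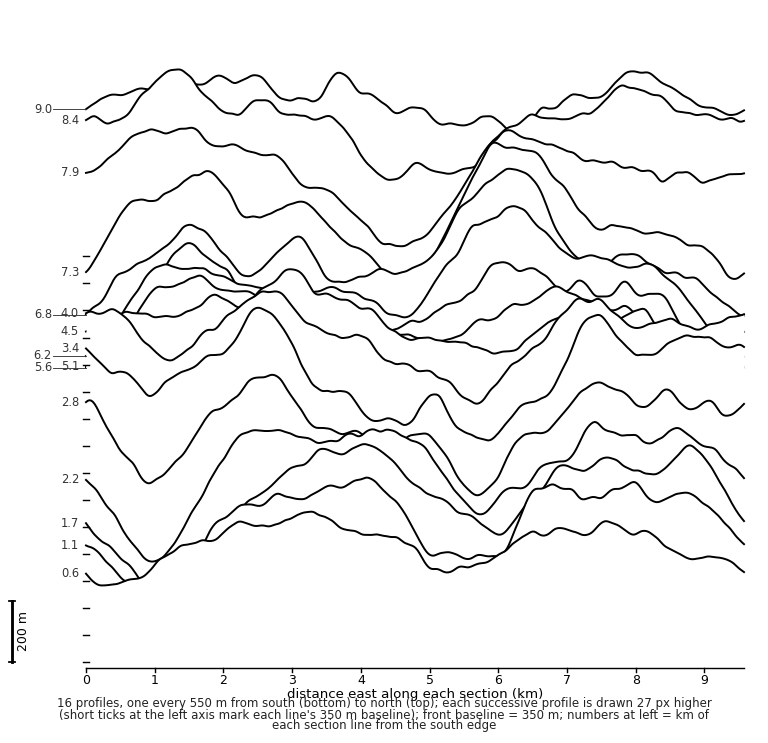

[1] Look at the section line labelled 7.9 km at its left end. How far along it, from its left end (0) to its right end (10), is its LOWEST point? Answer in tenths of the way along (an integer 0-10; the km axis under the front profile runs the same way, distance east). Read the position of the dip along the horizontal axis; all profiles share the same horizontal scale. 5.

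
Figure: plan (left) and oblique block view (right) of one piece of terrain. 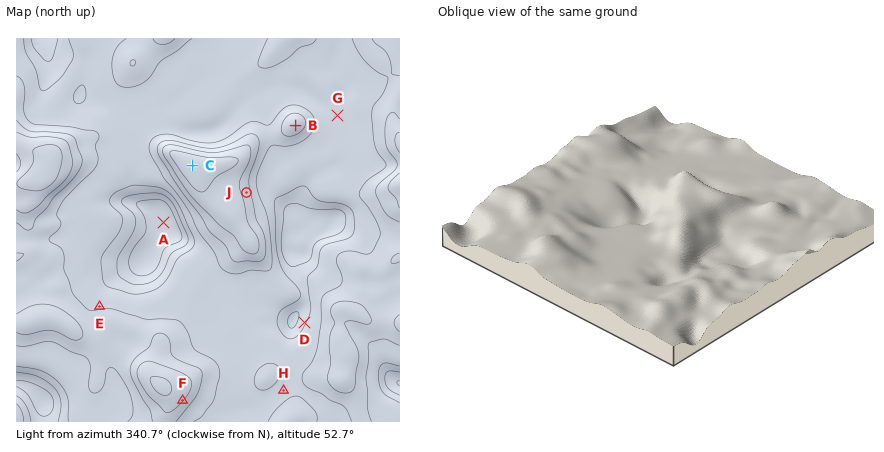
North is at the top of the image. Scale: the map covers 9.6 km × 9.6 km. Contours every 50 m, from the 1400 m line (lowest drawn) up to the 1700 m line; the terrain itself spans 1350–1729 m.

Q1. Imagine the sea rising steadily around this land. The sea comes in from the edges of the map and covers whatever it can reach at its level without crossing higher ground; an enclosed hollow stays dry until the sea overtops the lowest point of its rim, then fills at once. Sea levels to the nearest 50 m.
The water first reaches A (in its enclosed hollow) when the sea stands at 1550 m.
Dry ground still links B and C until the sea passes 1550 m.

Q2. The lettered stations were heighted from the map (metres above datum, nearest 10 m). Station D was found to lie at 1490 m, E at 1550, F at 1650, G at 1530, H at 1540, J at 1620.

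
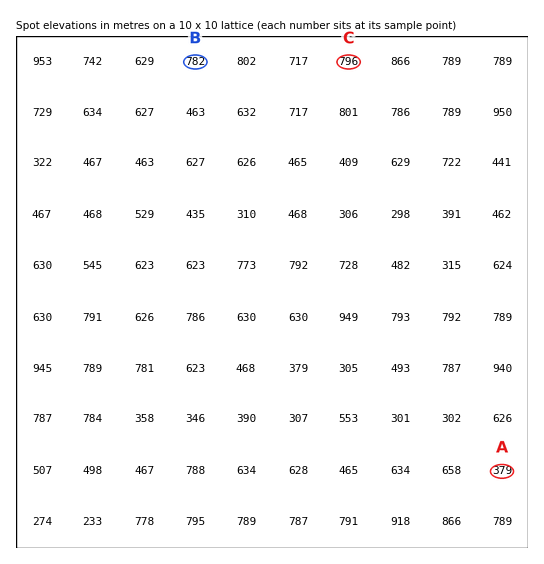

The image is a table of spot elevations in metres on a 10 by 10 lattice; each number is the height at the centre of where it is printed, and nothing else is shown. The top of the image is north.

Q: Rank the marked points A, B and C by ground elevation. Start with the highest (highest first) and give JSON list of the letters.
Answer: ["C", "B", "A"]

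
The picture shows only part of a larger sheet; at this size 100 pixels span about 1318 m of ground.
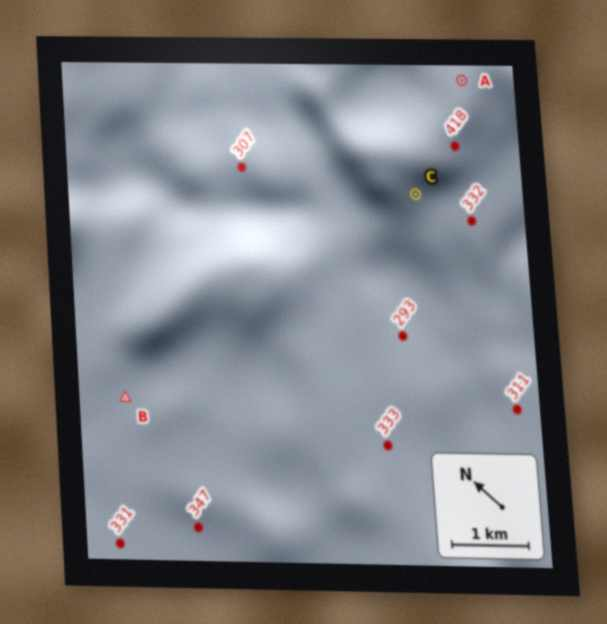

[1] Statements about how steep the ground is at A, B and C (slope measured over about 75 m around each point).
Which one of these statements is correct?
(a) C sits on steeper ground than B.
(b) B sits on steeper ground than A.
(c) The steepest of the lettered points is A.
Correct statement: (a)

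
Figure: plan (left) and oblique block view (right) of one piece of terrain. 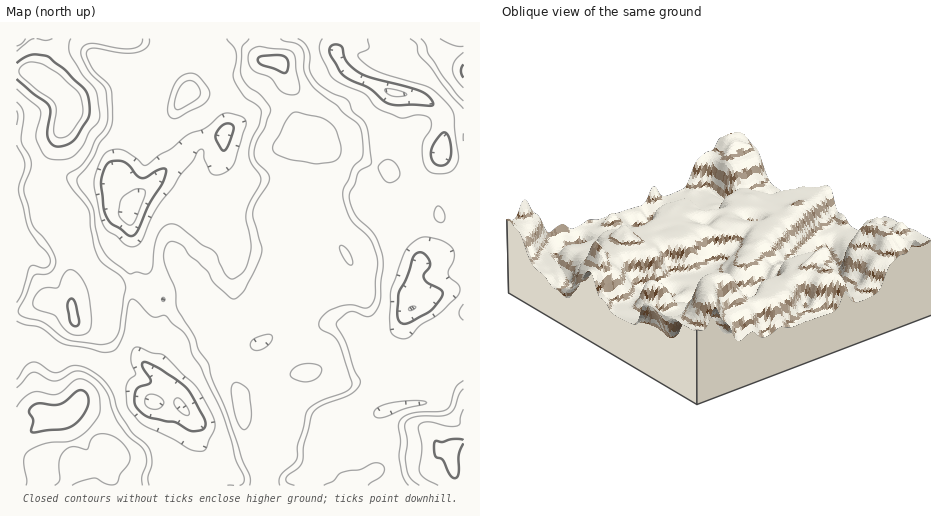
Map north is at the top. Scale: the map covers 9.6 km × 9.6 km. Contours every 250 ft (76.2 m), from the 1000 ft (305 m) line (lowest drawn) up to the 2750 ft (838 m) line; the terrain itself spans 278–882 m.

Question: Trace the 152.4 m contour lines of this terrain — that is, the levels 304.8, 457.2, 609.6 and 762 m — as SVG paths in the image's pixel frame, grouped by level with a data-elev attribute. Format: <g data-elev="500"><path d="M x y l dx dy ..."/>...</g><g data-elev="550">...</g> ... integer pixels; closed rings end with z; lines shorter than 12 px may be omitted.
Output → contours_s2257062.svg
<g data-elev="304.8"><path d="M187 416l-6-3-6-7-1-5 2-3 5 2 6 7 2 6z"/><path d="M151 409l-6-5 0-5 2-4 8 0 8 5 1 4-4 4-5 1z"/><path d="M410 311l-2-2 2-2 6 0-2 2z"/><path d="M127 224l-5-5-3-4 2-15 4-5 8-5 5-1 6 0 1 2 0 5-9 24-4 5z"/><path d="M392 96l-6-4-1-3 11 1 11 5-7 1z"/></g><g data-elev="457.2"><path d="M324 485l10-4 8-9 18-2 14-7 8 1 2 4-1 6-15 11"/><path d="M194 451l-50-26-16-17-1-5-1-16 3-7 7-5-5-16 1-7 2-4 5-1 12 6 14 3 29 28 7 10 12 23 2 10-9 22-4 2z"/><path d="M378 418l-4-3 1-4 3-4 7-3 27-3 11 0 4 2-5 2-18 4-19 8z"/><path d="M400 338l-7-3-3-5 0-36 14-40 6-9 10-7 8-1 14 4 9 5 3 5 0 8-5 11-1 4 2 4 9 8 0 7-17 19-22 13-10 12-5 2z"/><path d="M130 247l-5-3-8-8-11-6-6-13-6-36 5-16 5-11 7-4 11 0 14 8 7 7 3 0 14-11 12-6 16-13 19-8 15-13 8-1 14 5 2 3 0 5-11 35-4 7-9 6-9 0-3-2-5-12-2-10-2-1-2 1-6 11-12 13-8 14-15 18-17 36-4 4z"/><path d="M368 39l1 9-11 7 6 8 9 6 10 5 45 13 10 7 13 15 3 7 5 42-2 7-5 6-7 3-12-1-5-3-4-5-2-19 2-7 7-12 0-6-2-3-10-3-15 3-6-1-21-9-13-15-29-13-5-5-10-21-1-8 3-7"/></g><g data-elev="609.6"><path d="M142 485l0-9 5-14-2-10-5-6-13-11-8-11-7-14-5-17-11-14-11-6-8-2-6 2-11 7-7 1-15-8-5-1-5 3-11 13"/><path d="M280 485l-1-5 2-5 13-12 3-4 1-14 10-35 13-9 26-10 5-6-13-42-6-8-12-6-2-3 0-5 9-10 13-5 12-1 12 3 5-2 5-10 3-32-1-8-5-14-21-23-8-22 0-8 9-20 10-13 1-15-3-14-3-4-13-10-7-8-17-12-8-8-8-13 0-18-3-7-6-4-11-2-4-2"/><path d="M463 389l-4 5-5 14-5 6-8 2-25 1-7 2-4 5 2 17-2 16 2 14 4 8 8 6"/><path d="M255 350l-5-5 3-5 13-6 6 2 0 5-5 6-7 3z"/><path d="M175 109l3 1 3-1 18-12 1-7-6-8-7-1-7 5-5 13z"/><path d="M17 102l5 5 2 6-2 29 7 13 2 7-1 8-6 16 0 8 9 31 16 21 6 10 1 5-1 6-5 5-4 2-10 0-3 3-7 18-7 13-1 5 7 4 18 5 18 14 7 4 31 5 10-2 6-5 4-7 6-46-5-9-16-12-6-6-4-13-5-35-18-23-4-10 1-3 10-6 6-6 6-9 5-13 10-12 3-8-2-30-19-21-6-13 1-8 4-4 6-1 27 5 13 1 8-4 3-6"/><path d="M249 39l-7 9-1 27 5 9 16 12 7 9 2 5-6 17-8 14-3 11 2 9 11 11 2 5-1 6-12 19-3 10 0 6 9 29-2 12-16 32-7 7-3 1-4-1-15-14-8-13-17-15-9-11-7-3-5 0-4 5-1 9 2 11 9 22 2 19 17 28 5 14 10 14 3 15 14 31 16 49 8 16 0 10"/><path d="M421 39l4 4 3 11 14 22 21 25"/></g><g data-elev="762"><path d="M463 440l-10-1-11 3-7-1-1 2 1 13 7 4 7 14 5 4 2 0 2-3 1-20 4-12"/><path d="M31 432l32-3 11-4 7-7 6-11 2-7-2-7-4-2-3-1-20 14-7 1-14-2-6 3-4 5 4 9z"/><path d="M73 326l5 0 1-5-4-18-4-5-3 4-1 5 3 14z"/><path d="M17 79l32 27 1 7-3 21 4 10 4 2 6 0 7-2 6-4 15-24 0-16-4-10-21-21-17-13-16-1-14 8"/><path d="M282 72l4 1 2-5 0-7-3-4-12-2-11 1-4 2 0 4 3 2z"/><path d="M463 64l-2 7 2 7"/></g>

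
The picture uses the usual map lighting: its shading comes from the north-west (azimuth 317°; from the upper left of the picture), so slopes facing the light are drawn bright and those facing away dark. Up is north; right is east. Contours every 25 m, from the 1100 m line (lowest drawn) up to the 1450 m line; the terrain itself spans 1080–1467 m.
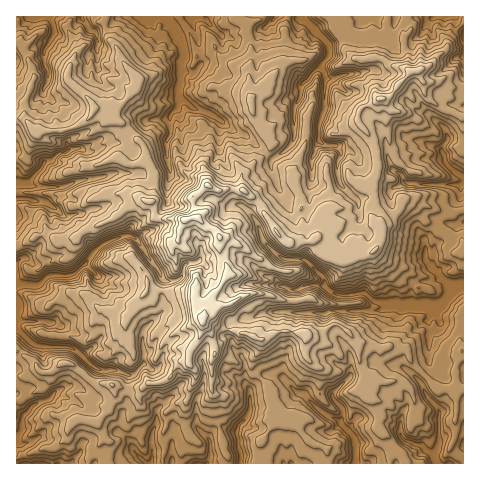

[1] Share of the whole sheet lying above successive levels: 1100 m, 96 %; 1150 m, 81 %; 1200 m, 56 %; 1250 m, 32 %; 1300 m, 14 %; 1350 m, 5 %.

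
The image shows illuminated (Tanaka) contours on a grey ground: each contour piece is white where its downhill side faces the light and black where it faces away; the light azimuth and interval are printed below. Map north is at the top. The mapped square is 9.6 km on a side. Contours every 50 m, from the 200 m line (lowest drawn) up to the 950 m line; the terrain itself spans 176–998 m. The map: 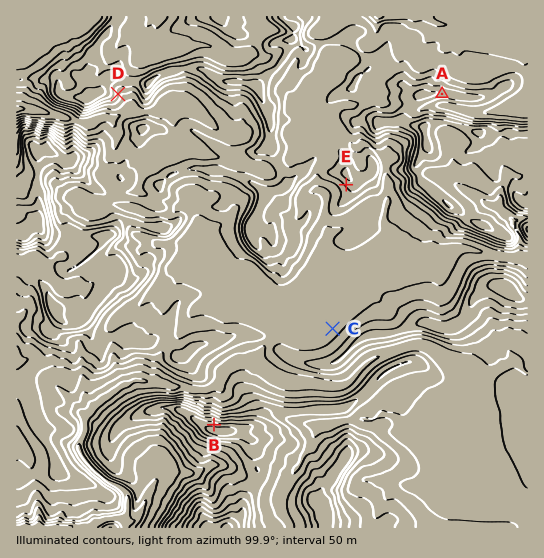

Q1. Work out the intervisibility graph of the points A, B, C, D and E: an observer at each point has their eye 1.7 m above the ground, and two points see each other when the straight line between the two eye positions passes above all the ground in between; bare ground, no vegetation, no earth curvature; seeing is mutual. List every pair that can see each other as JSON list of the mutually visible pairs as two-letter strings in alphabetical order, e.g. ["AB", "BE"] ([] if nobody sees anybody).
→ ["BC", "BD", "BE", "CE"]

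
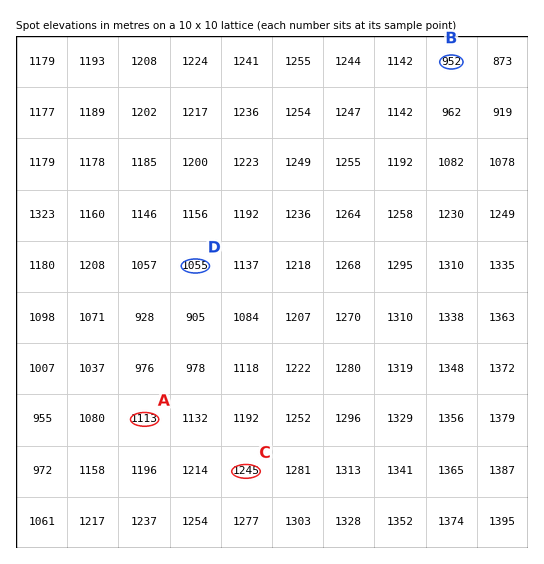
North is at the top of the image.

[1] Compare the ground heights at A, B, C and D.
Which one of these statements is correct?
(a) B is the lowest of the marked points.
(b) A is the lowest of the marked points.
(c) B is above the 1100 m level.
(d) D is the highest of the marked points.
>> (a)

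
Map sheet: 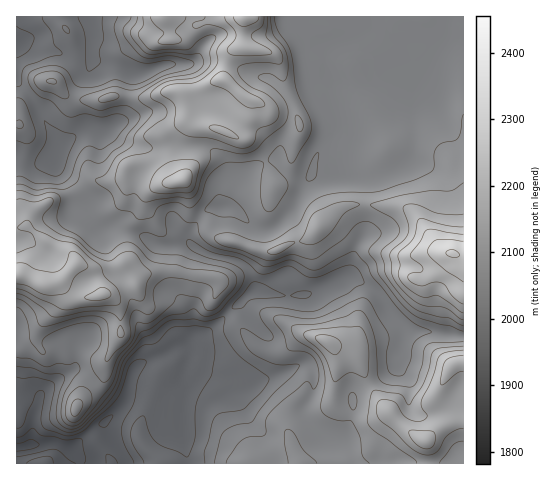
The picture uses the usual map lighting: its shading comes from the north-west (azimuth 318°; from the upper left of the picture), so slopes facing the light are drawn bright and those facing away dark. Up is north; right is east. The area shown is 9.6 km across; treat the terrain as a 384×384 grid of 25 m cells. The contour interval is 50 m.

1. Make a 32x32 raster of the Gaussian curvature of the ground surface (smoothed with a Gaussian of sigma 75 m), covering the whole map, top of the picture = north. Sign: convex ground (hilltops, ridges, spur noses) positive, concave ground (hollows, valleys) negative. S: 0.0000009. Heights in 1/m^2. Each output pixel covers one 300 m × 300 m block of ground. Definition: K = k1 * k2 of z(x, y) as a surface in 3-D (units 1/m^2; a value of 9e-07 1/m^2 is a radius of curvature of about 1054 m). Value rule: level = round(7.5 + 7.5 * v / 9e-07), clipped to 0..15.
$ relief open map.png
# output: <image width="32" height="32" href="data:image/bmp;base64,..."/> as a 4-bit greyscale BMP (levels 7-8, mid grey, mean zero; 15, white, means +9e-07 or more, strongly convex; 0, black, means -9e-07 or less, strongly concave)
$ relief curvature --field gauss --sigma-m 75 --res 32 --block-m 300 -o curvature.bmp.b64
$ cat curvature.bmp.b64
<image width="32" height="32" href="data:image/bmp;base64,Qk12AgAAAAAAAHYAAAAoAAAAIAAAACAAAAABAAQAAAAAAAACAAATCwAAEwsAABAAAAAAAAAAAAAAABEREQAiIiIAMzMzAERERABVVVUAZmZmAHd3dwCIiIgAmZmZAKqqqgC7u7sAzMzMAN3d3QDu7u4A////AGqmeHeWh3eIh3eHd3eIYmhaQ3h2mIiIiId4eIiHh795s0cxl5eIiIh2iHd4d3V3ZYVP+Yd3h3d3iId2h3fGlnd3ivVlh3d3eHeHd5iXt1l4apZklXh4h4eId4hYgYeHeXd1Zpmoh3h3iHd5Z3apiIeJl2d1x3d3d3iHy1eIiIe5d4h5Wnh4h3eHdVmniHdleIV4i44mmZl5iJZad4d3doaXZ5pRi2hYFXaXiXeHh2d5xmloh1dnasl3d4l4h4eIeVmXeNS4mHeaeXd3eGaIqGimdoZod1d3yRZqZ3iWa6Z3d5jGKpZ4eGiXqXl4d3h4h3doq7Z6hpaKRrVnd0doeJeGd1iGSHd4eYmXW4eImnh4hnmHd3eJZod3d4p3iIdXiIXniId1izeYeId3iHZ3h4iXsGeIZomWd3iYd3d4h3d4SZtoWYec+IiHh4iIh3iHd1iIiHyHd3R3dneId3d3iIhnd3h3R2hmeKaHeHd4h3d3l3dnmIp3h4mWh6Z4h4d3h7h3iHuGeIeHd5W2eHd4h4iIiFimZ5V4h3mmd3eHiIiINYQ25wTrZoZ4Zoh3d3iIh2/5qmXJiVTYqXWIh3iHiIdHVHh2dKrLAoh3d3iHiIh3h2d3dlyYU5mY9nh3d3eId4h5d4apiXmlImd4d4d3d4d3iIh3hpd2SduoeIeId4h3"/>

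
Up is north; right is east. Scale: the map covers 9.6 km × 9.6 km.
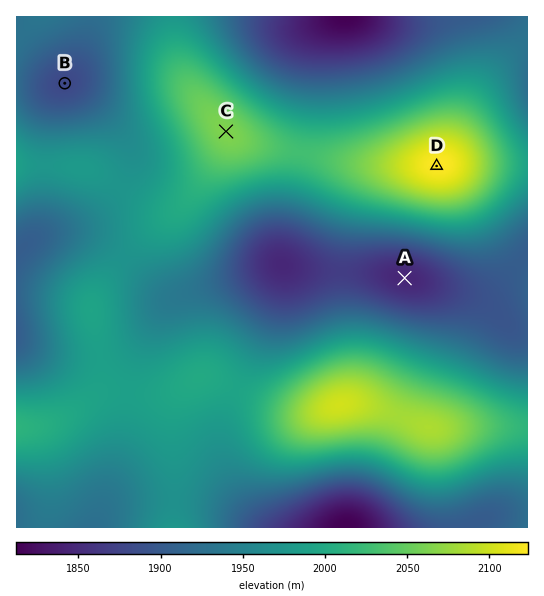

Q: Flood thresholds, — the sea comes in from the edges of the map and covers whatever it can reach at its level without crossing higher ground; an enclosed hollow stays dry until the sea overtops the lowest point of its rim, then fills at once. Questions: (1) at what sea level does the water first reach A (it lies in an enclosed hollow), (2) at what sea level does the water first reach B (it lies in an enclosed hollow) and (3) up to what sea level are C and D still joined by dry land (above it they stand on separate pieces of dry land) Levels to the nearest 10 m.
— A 1900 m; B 1920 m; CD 2030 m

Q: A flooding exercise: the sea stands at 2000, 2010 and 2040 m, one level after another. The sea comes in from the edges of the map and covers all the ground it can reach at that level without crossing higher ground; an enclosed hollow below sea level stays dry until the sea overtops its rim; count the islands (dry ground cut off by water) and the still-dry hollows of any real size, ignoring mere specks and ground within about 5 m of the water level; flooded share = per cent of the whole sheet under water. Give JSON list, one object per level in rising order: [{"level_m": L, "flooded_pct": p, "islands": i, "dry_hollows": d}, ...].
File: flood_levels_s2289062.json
[{"level_m": 2000, "flooded_pct": 76, "islands": 1, "dry_hollows": 0}, {"level_m": 2010, "flooded_pct": 80, "islands": 1, "dry_hollows": 0}, {"level_m": 2040, "flooded_pct": 88, "islands": 3, "dry_hollows": 0}]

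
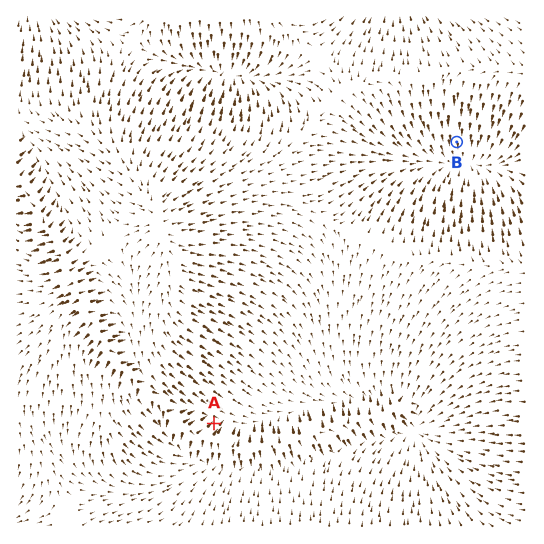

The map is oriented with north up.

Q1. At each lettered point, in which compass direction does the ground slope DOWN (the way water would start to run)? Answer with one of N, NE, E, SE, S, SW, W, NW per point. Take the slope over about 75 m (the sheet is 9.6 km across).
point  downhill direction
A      NE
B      S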